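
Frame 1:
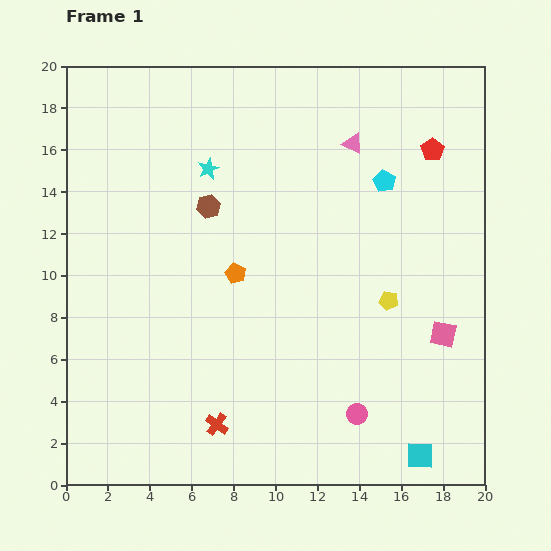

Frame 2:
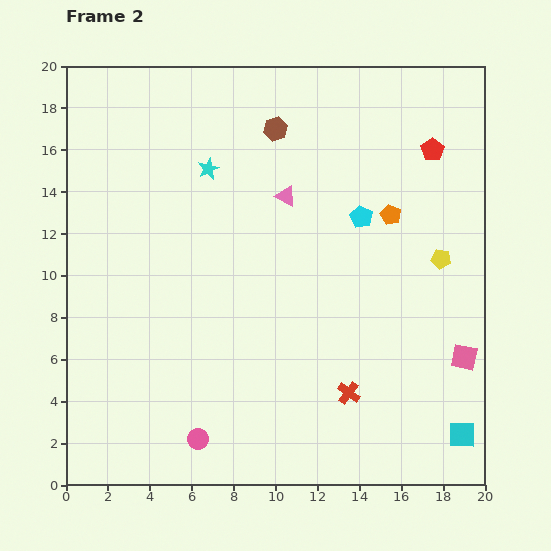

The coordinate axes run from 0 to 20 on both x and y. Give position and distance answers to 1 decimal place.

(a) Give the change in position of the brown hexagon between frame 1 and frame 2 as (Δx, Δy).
(3.2, 3.7)

The brown hexagon was at (6.8, 13.3) in frame 1 and (10.0, 17.0) in frame 2.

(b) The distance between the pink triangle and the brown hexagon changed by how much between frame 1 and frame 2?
-4.3

Distance in frame 1: 7.5. Distance in frame 2: 3.2.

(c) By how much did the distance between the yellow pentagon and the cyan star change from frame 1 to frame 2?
+1.2

Distance in frame 1: 10.7. Distance in frame 2: 11.9.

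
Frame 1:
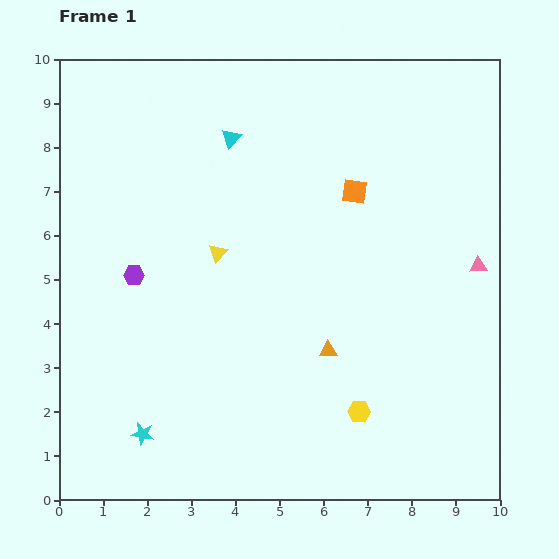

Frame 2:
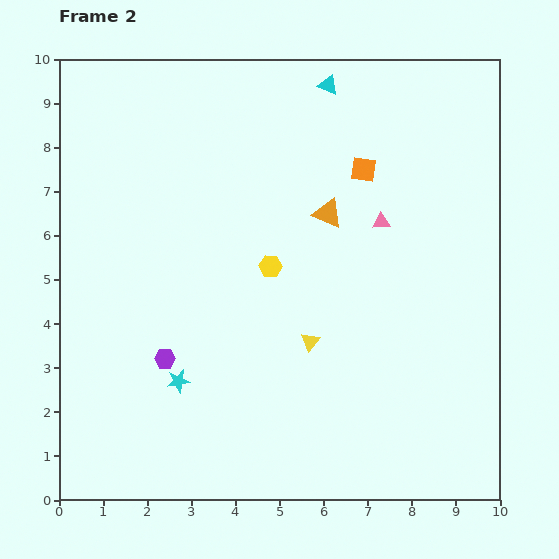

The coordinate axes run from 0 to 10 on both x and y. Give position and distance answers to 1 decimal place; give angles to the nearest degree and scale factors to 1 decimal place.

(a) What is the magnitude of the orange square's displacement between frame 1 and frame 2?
0.5

The orange square moved from (6.7, 7.0) to (6.9, 7.5), a distance of √(0.2² + 0.5²) ≈ 0.5.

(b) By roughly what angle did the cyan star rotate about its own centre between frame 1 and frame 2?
21° counter-clockwise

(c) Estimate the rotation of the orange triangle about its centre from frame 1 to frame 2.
24° clockwise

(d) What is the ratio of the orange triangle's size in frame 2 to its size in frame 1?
1.7×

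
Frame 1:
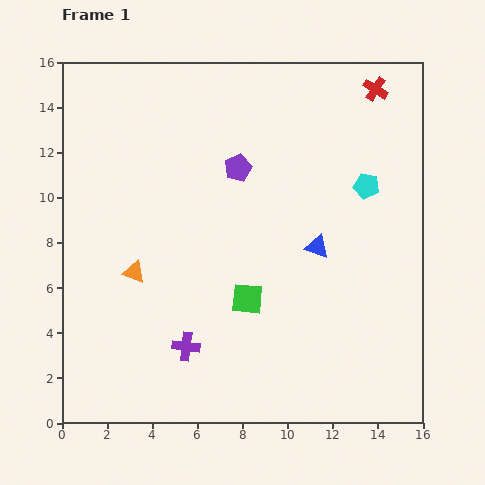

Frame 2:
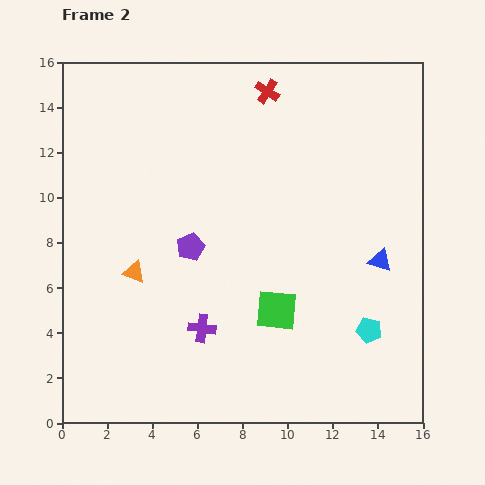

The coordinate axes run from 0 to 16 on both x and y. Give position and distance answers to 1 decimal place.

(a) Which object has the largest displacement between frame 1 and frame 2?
the cyan pentagon

(moved 6.4; next 4.8)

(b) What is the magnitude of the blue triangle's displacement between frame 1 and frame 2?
2.9

The blue triangle moved from (11.3, 7.8) to (14.1, 7.2), a distance of √(2.8² + 0.6²) ≈ 2.9.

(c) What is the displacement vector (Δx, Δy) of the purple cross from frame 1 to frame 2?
(0.7, 0.8)

The purple cross was at (5.5, 3.4) in frame 1 and (6.2, 4.2) in frame 2.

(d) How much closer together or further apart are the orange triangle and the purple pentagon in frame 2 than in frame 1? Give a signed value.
-3.8

Distance in frame 1: 6.5. Distance in frame 2: 2.7.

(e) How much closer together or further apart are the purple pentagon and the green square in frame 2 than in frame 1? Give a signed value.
-1.1

Distance in frame 1: 5.8. Distance in frame 2: 4.7.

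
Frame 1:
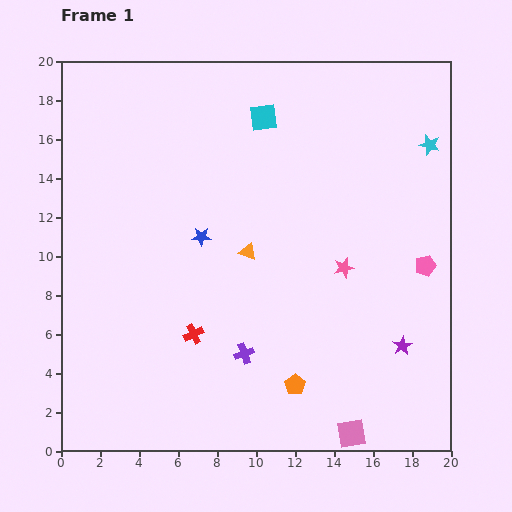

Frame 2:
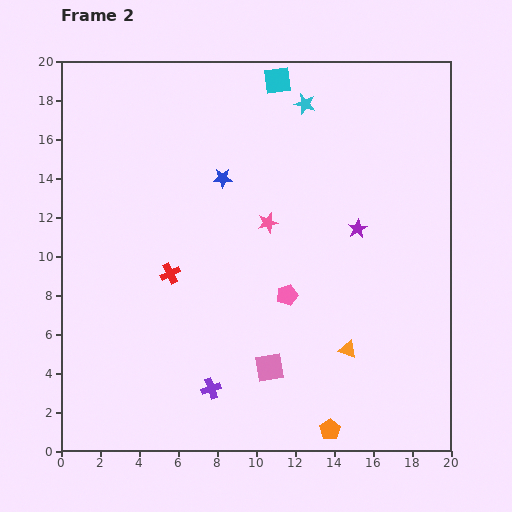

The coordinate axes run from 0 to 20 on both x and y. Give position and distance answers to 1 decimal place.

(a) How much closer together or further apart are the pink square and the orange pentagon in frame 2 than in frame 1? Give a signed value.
+0.7

Distance in frame 1: 3.8. Distance in frame 2: 4.5.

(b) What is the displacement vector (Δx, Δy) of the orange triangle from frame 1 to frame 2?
(5.1, -5.0)

The orange triangle was at (9.6, 10.2) in frame 1 and (14.7, 5.2) in frame 2.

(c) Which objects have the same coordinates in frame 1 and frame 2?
none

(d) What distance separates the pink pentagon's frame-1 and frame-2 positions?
7.3

The pink pentagon moved from (18.7, 9.5) to (11.6, 8.0), a distance of √(7.1² + 1.5²) ≈ 7.3.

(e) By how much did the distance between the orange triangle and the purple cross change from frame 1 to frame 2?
+2.1

Distance in frame 1: 5.2. Distance in frame 2: 7.3.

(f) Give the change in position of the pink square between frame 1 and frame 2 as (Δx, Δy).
(-4.2, 3.4)

The pink square was at (14.9, 0.9) in frame 1 and (10.7, 4.3) in frame 2.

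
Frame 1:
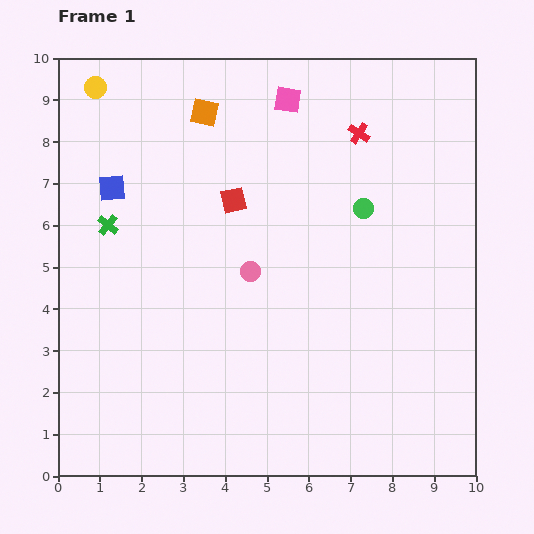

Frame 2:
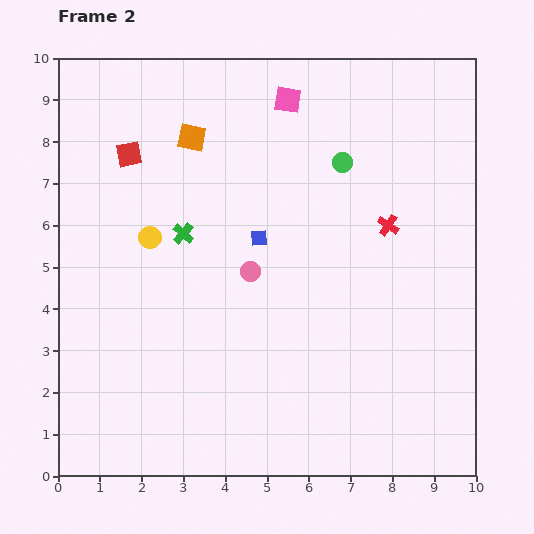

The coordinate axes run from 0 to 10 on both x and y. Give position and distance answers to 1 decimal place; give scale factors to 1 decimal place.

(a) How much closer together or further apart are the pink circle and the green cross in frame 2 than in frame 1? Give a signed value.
-1.8

Distance in frame 1: 3.6. Distance in frame 2: 1.8.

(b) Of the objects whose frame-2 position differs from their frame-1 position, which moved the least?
the orange square

(moved 0.7)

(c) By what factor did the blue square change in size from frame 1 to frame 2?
0.6×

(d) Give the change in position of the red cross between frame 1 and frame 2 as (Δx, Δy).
(0.7, -2.2)

The red cross was at (7.2, 8.2) in frame 1 and (7.9, 6.0) in frame 2.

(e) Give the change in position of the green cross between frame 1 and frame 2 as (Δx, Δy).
(1.8, -0.2)

The green cross was at (1.2, 6.0) in frame 1 and (3.0, 5.8) in frame 2.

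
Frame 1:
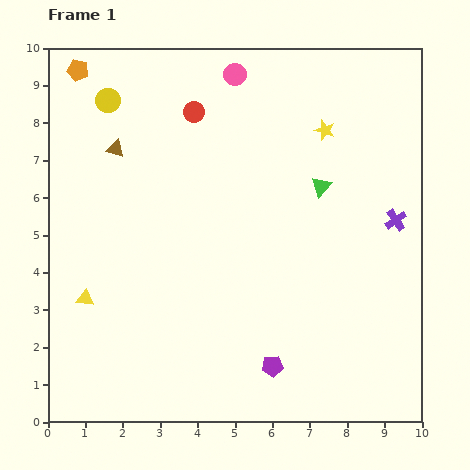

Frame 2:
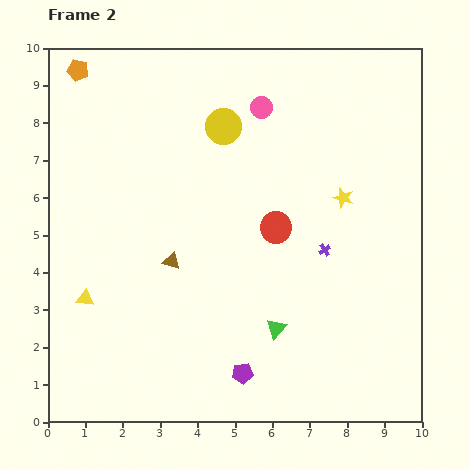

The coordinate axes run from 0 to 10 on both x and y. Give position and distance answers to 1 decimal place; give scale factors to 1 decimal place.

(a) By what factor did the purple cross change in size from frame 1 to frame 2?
0.6×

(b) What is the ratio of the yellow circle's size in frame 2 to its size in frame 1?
1.4×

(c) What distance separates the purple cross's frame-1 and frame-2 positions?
2.1

The purple cross moved from (9.3, 5.4) to (7.4, 4.6), a distance of √(1.9² + 0.8²) ≈ 2.1.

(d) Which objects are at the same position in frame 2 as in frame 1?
the orange pentagon, the yellow triangle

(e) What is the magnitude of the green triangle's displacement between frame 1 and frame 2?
4.0

The green triangle moved from (7.3, 6.3) to (6.1, 2.5), a distance of √(1.2² + 3.8²) ≈ 4.0.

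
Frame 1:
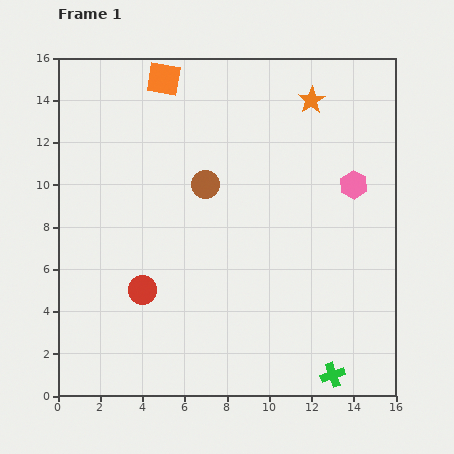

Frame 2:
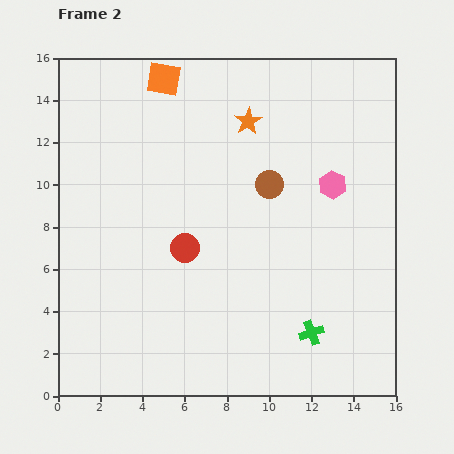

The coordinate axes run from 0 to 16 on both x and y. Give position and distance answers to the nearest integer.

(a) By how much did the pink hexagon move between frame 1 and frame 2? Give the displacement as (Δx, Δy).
(-1, 0)

The pink hexagon was at (14, 10) in frame 1 and (13, 10) in frame 2.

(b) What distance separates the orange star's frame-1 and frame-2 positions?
3

The orange star moved from (12, 14) to (9, 13), a distance of √(3² + 1²) ≈ 3.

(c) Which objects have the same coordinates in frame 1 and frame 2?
the orange square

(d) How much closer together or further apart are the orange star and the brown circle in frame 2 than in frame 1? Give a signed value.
-3

Distance in frame 1: 6. Distance in frame 2: 3.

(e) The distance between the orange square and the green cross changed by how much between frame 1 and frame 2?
-2

Distance in frame 1: 16. Distance in frame 2: 14.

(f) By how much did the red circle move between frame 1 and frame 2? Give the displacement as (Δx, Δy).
(2, 2)

The red circle was at (4, 5) in frame 1 and (6, 7) in frame 2.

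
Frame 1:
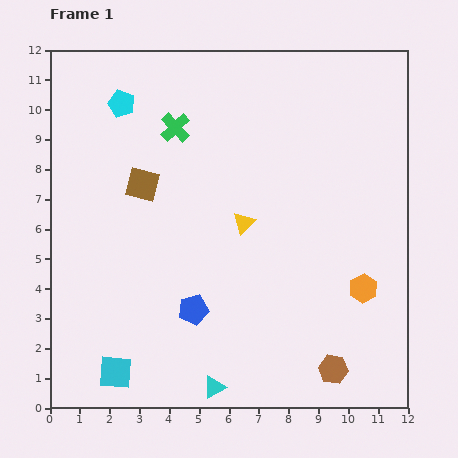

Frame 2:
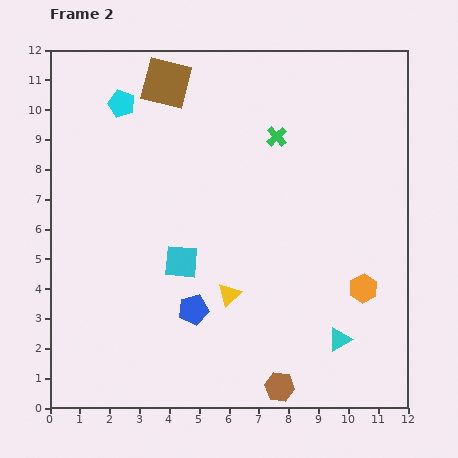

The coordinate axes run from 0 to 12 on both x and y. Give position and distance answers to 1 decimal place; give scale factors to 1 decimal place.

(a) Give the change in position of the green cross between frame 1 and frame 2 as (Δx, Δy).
(3.4, -0.3)

The green cross was at (4.2, 9.4) in frame 1 and (7.6, 9.1) in frame 2.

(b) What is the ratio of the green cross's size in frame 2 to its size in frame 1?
0.7×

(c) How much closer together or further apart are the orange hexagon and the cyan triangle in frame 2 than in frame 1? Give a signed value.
-4.1

Distance in frame 1: 6.0. Distance in frame 2: 1.9.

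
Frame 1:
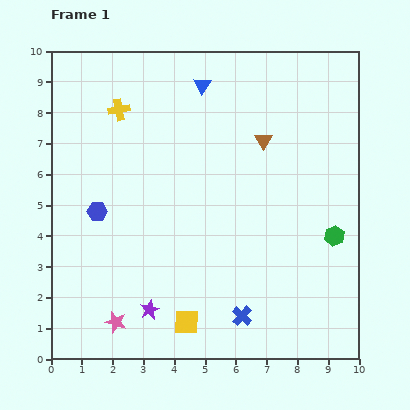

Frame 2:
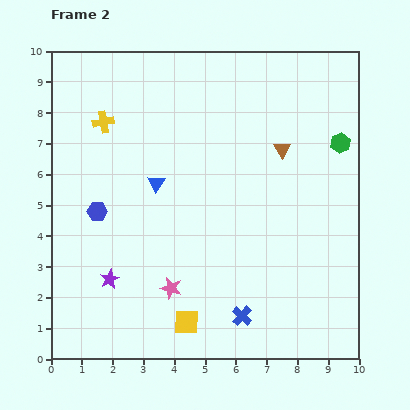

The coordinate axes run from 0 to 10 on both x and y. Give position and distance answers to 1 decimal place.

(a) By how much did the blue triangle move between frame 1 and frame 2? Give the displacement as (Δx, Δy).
(-1.5, -3.2)

The blue triangle was at (4.9, 8.9) in frame 1 and (3.4, 5.7) in frame 2.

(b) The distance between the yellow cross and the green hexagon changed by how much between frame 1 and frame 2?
-0.4

Distance in frame 1: 8.1. Distance in frame 2: 7.7.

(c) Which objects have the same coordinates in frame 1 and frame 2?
the blue cross, the blue hexagon, the yellow square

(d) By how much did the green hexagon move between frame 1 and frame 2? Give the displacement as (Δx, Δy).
(0.2, 3.0)

The green hexagon was at (9.2, 4.0) in frame 1 and (9.4, 7.0) in frame 2.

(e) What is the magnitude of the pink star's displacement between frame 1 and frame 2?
2.1

The pink star moved from (2.1, 1.2) to (3.9, 2.3), a distance of √(1.8² + 1.1²) ≈ 2.1.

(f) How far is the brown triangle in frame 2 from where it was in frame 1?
0.7

The brown triangle moved from (6.9, 7.1) to (7.5, 6.8), a distance of √(0.6² + 0.3²) ≈ 0.7.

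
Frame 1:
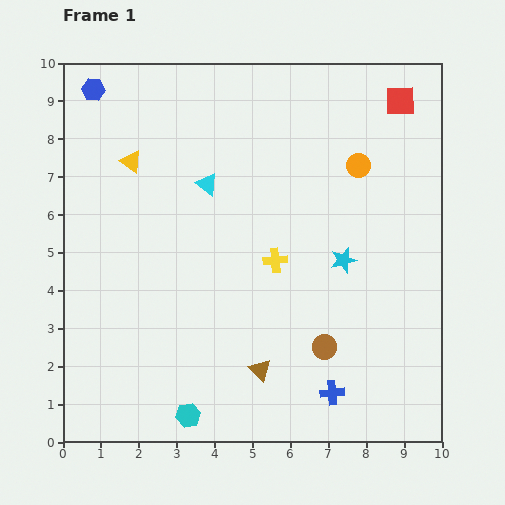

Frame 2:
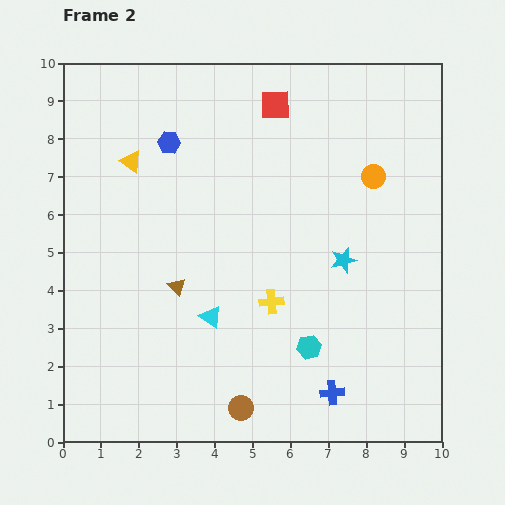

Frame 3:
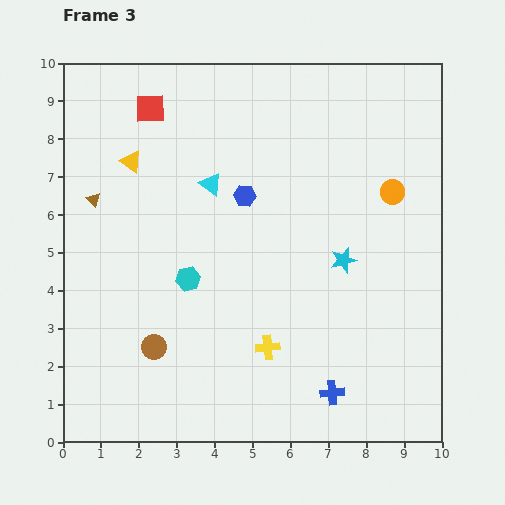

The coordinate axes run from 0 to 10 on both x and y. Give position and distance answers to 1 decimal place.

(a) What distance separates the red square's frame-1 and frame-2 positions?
3.3

The red square moved from (8.9, 9.0) to (5.6, 8.9), a distance of √(3.3² + 0.1²) ≈ 3.3.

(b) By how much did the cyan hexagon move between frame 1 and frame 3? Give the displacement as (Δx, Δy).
(0.0, 3.6)

The cyan hexagon was at (3.3, 0.7) in frame 1 and (3.3, 4.3) in frame 3.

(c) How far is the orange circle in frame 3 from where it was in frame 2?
0.6

The orange circle moved from (8.2, 7.0) to (8.7, 6.6), a distance of √(0.5² + 0.4²) ≈ 0.6.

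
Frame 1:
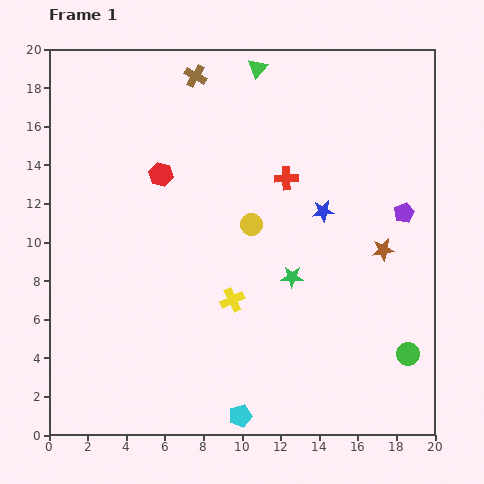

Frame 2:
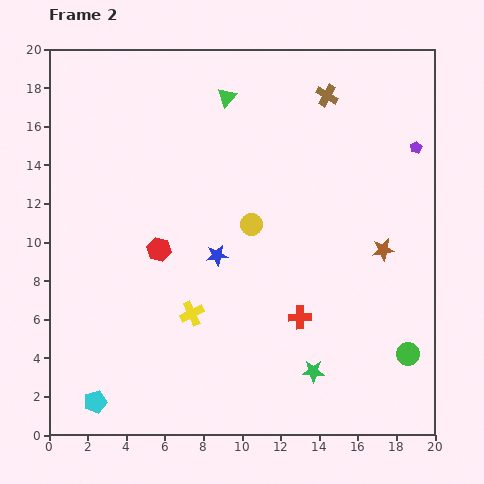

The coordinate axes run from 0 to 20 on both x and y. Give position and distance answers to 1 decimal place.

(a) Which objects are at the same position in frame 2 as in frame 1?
the brown star, the yellow circle, the green circle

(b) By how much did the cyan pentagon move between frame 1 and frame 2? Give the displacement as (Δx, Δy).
(-7.5, 0.7)

The cyan pentagon was at (9.9, 1.0) in frame 1 and (2.4, 1.7) in frame 2.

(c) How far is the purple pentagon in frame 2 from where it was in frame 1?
3.5

The purple pentagon moved from (18.4, 11.5) to (19.0, 14.9), a distance of √(0.6² + 3.4²) ≈ 3.5.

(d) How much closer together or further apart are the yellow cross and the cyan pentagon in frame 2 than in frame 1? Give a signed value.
+0.8

Distance in frame 1: 6.0. Distance in frame 2: 6.8.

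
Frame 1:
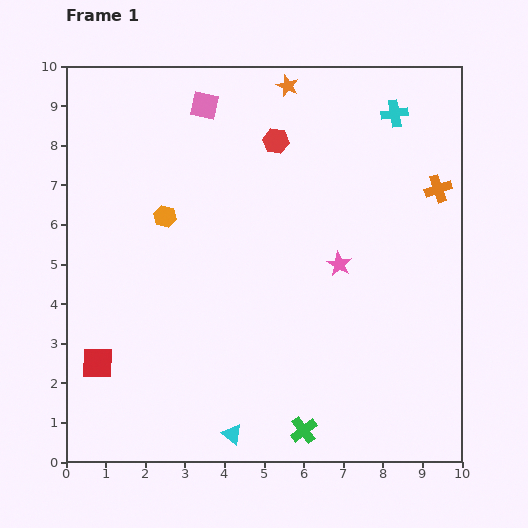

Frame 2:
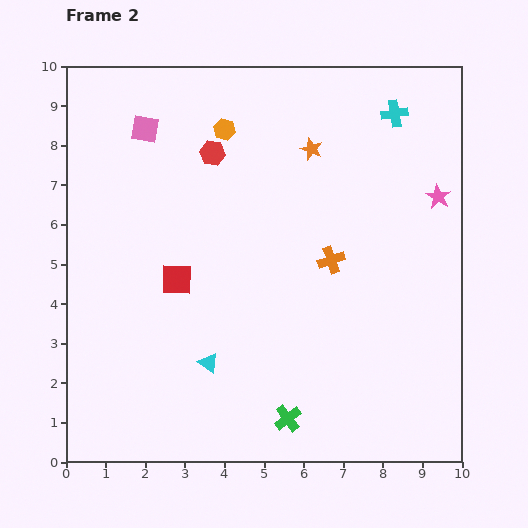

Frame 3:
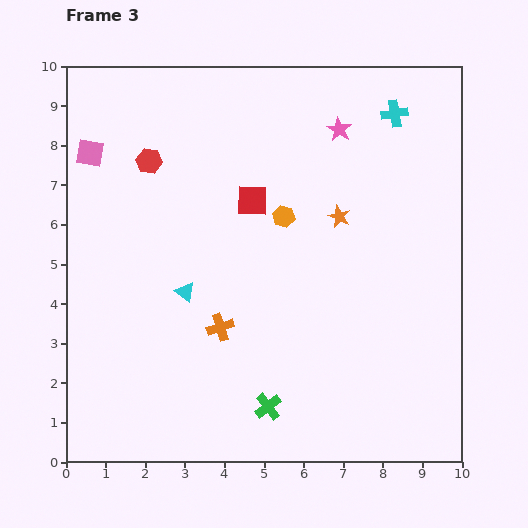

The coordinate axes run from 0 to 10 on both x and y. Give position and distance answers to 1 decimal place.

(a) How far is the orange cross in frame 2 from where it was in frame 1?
3.2

The orange cross moved from (9.4, 6.9) to (6.7, 5.1), a distance of √(2.7² + 1.8²) ≈ 3.2.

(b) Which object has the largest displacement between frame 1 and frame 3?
the orange cross

(moved 6.5; next 5.7)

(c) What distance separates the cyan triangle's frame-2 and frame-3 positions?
1.9

The cyan triangle moved from (3.6, 2.5) to (3.0, 4.3), a distance of √(0.6² + 1.8²) ≈ 1.9.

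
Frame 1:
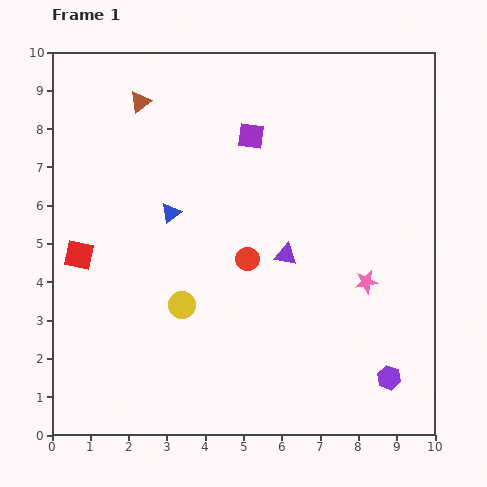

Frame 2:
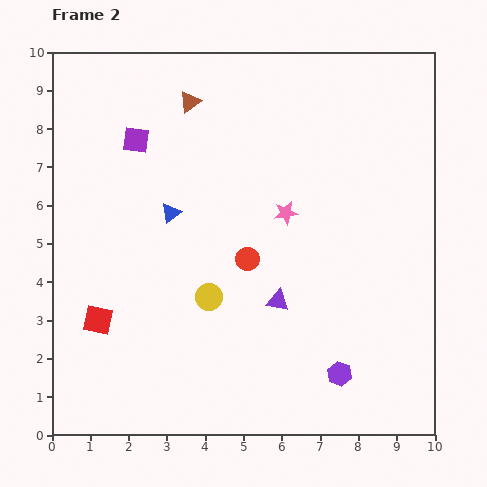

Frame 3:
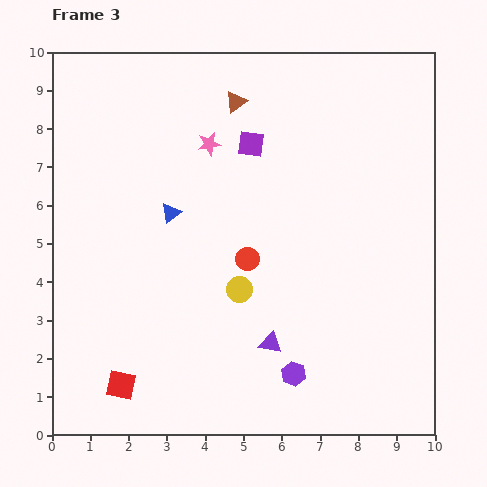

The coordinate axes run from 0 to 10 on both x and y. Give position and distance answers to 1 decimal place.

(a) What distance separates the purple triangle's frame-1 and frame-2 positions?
1.2

The purple triangle moved from (6.1, 4.7) to (5.9, 3.5), a distance of √(0.2² + 1.2²) ≈ 1.2.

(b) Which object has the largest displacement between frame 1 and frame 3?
the pink star

(moved 5.5; next 3.6)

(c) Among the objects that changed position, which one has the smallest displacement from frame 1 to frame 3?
the purple square

(moved 0.2)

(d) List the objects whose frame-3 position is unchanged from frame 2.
the red circle, the blue triangle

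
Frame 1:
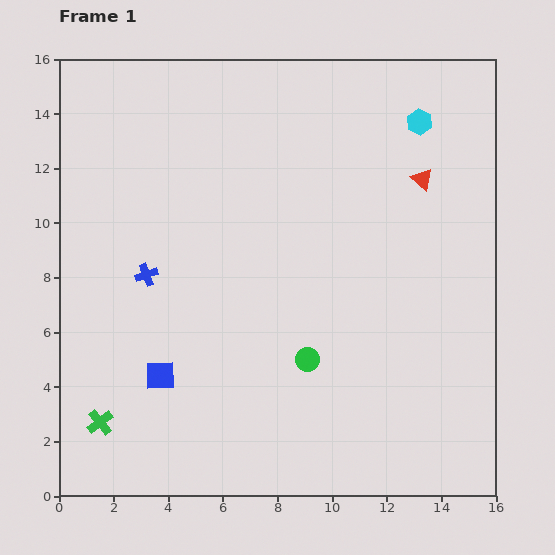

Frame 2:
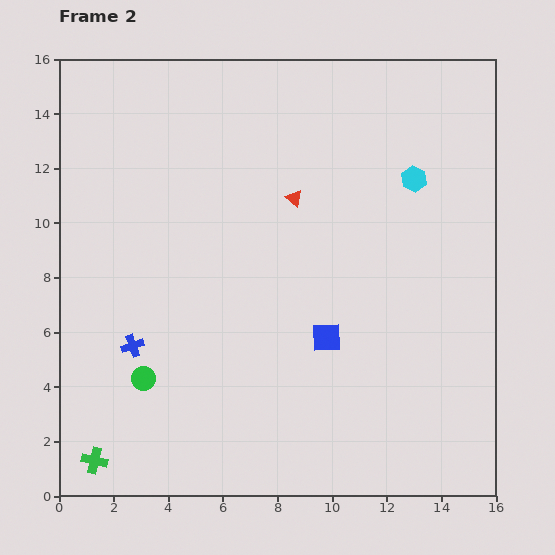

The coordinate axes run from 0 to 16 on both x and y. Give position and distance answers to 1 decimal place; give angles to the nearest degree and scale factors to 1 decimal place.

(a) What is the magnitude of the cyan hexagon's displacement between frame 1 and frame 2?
2.1

The cyan hexagon moved from (13.2, 13.7) to (13.0, 11.6), a distance of √(0.2² + 2.1²) ≈ 2.1.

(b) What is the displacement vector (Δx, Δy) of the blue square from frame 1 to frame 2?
(6.1, 1.4)

The blue square was at (3.7, 4.4) in frame 1 and (9.8, 5.8) in frame 2.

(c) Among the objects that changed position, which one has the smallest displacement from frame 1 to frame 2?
the green cross

(moved 1.4)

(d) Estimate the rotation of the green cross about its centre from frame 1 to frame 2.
38° counter-clockwise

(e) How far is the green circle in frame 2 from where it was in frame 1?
6.0

The green circle moved from (9.1, 5.0) to (3.1, 4.3), a distance of √(6.0² + 0.7²) ≈ 6.0.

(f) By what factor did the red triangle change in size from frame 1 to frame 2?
0.7×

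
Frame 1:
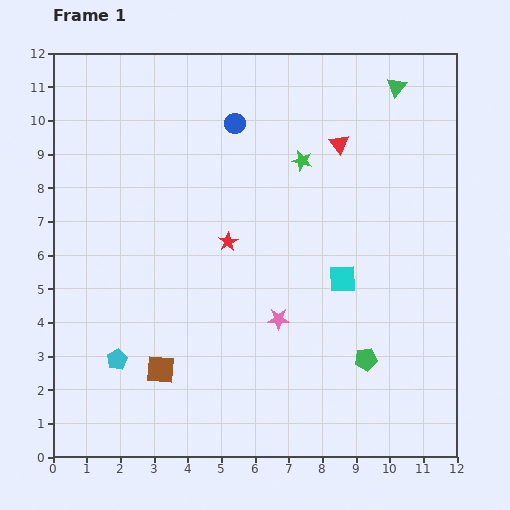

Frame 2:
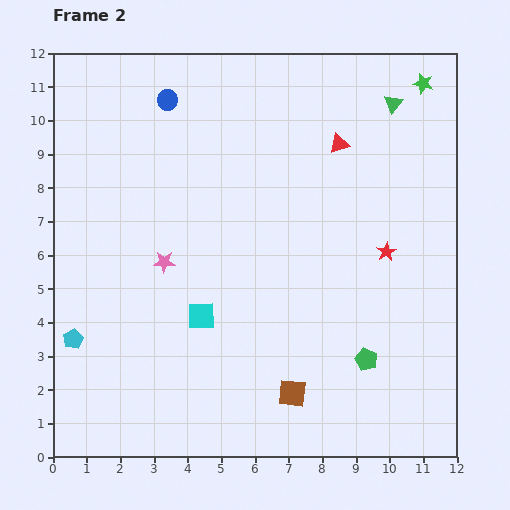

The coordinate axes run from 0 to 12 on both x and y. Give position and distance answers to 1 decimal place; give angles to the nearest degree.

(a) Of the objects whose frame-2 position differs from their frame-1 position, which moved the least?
the green triangle

(moved 0.5)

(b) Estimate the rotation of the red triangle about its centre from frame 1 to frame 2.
52° clockwise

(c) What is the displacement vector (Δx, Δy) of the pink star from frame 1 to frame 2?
(-3.4, 1.7)

The pink star was at (6.7, 4.1) in frame 1 and (3.3, 5.8) in frame 2.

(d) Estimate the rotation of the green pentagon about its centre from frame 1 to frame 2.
31° clockwise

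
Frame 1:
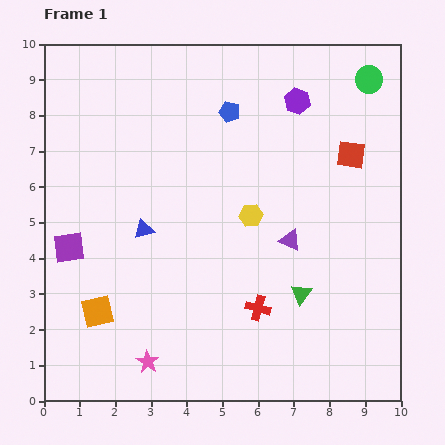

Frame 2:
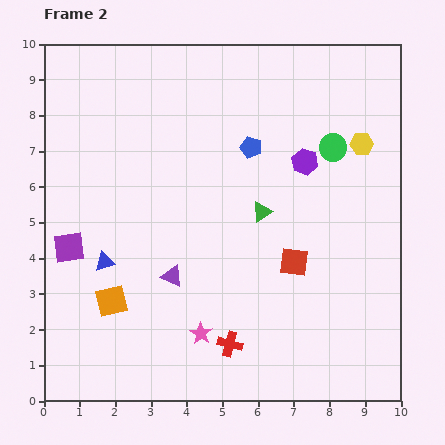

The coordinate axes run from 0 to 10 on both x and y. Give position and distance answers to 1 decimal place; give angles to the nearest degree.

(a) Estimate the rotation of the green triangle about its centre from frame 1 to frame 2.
21° clockwise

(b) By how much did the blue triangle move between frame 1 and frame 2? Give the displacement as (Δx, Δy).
(-1.1, -0.9)

The blue triangle was at (2.8, 4.8) in frame 1 and (1.7, 3.9) in frame 2.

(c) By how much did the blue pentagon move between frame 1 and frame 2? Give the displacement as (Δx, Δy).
(0.6, -1.0)

The blue pentagon was at (5.2, 8.1) in frame 1 and (5.8, 7.1) in frame 2.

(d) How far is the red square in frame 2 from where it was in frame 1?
3.4

The red square moved from (8.6, 6.9) to (7.0, 3.9), a distance of √(1.6² + 3.0²) ≈ 3.4.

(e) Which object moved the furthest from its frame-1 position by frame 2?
the yellow hexagon

(moved 3.7; next 3.4)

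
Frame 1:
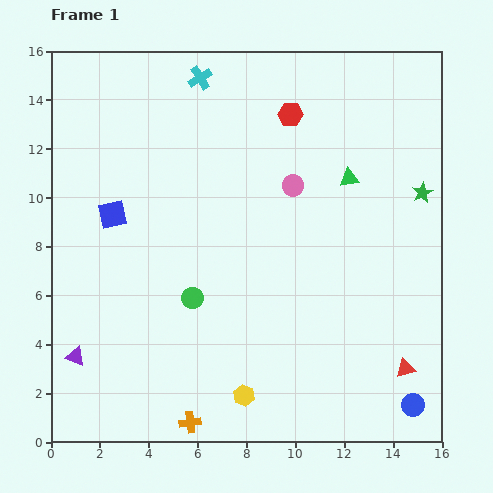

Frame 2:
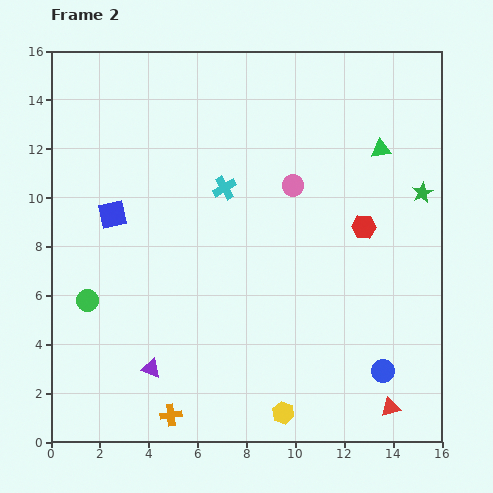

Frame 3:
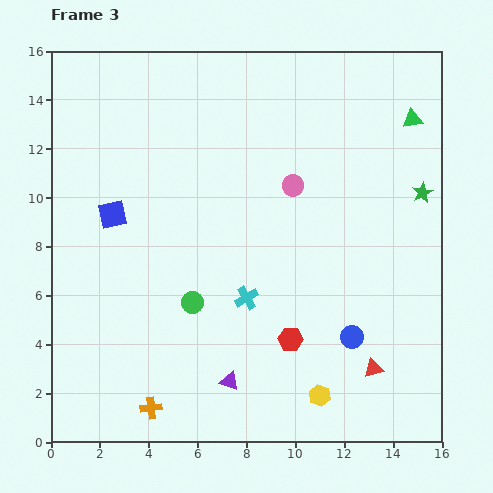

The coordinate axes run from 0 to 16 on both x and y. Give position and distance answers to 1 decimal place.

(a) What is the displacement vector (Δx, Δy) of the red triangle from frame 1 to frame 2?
(-0.6, -1.6)

The red triangle was at (14.5, 3.0) in frame 1 and (13.9, 1.4) in frame 2.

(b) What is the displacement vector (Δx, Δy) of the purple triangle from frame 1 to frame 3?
(6.3, -1.0)

The purple triangle was at (1.0, 3.5) in frame 1 and (7.3, 2.5) in frame 3.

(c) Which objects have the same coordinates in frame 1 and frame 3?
the blue square, the green star, the pink circle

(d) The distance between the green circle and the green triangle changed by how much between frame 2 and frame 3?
-1.8

Distance in frame 2: 13.5. Distance in frame 3: 11.7.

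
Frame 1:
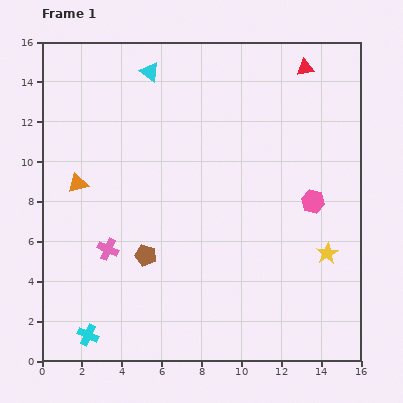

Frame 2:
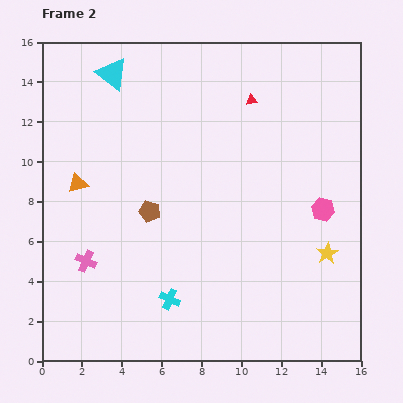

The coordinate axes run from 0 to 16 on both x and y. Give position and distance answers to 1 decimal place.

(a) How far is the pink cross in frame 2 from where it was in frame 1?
1.3

The pink cross moved from (3.3, 5.6) to (2.2, 5.0), a distance of √(1.1² + 0.6²) ≈ 1.3.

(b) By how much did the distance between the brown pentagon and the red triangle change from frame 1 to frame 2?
-4.7

Distance in frame 1: 12.3. Distance in frame 2: 7.6.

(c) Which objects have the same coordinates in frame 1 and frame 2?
the yellow star, the orange triangle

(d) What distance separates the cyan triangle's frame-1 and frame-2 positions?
1.9

The cyan triangle moved from (5.4, 14.5) to (3.5, 14.4), a distance of √(1.9² + 0.1²) ≈ 1.9.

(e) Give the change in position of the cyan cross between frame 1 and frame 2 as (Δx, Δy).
(4.1, 1.8)

The cyan cross was at (2.3, 1.3) in frame 1 and (6.4, 3.1) in frame 2.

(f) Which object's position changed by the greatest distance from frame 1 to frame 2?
the cyan cross

(moved 4.5; next 3.1)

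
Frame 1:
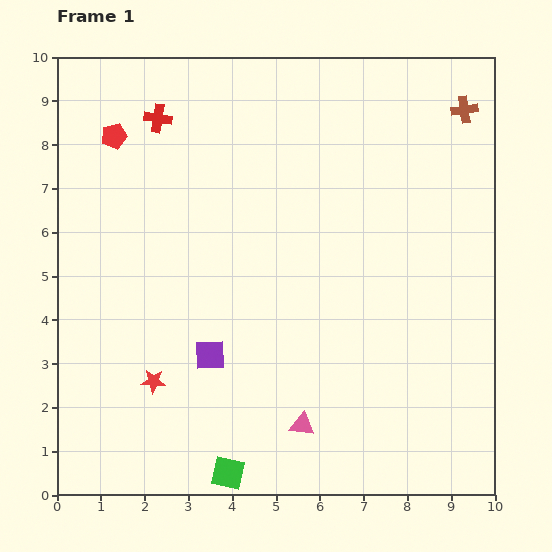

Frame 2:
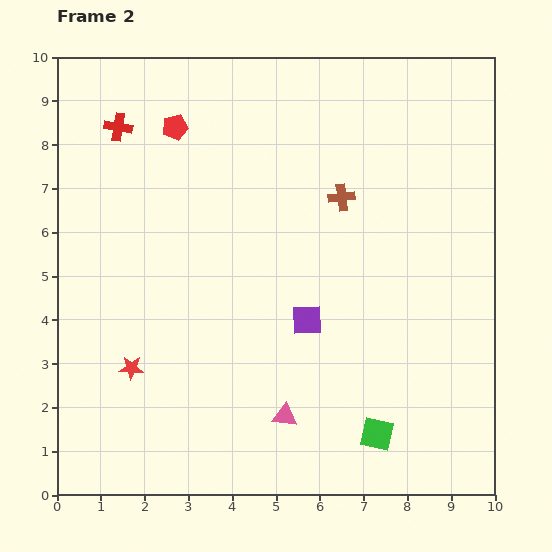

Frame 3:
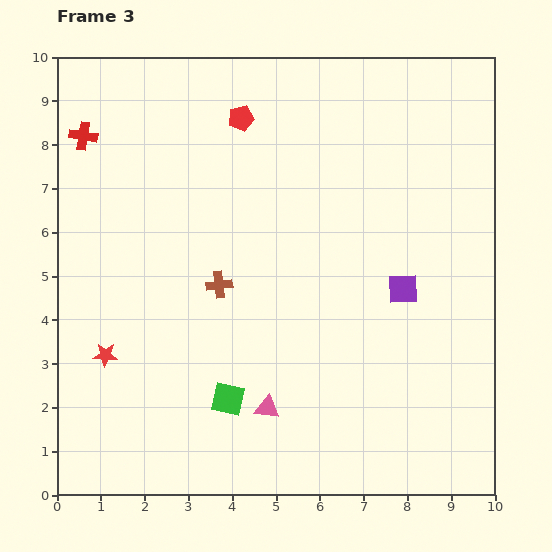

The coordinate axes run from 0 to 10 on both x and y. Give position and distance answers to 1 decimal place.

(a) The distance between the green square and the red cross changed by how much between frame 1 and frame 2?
+0.9

Distance in frame 1: 8.3. Distance in frame 2: 9.2.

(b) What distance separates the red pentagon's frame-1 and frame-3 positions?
2.9

The red pentagon moved from (1.3, 8.2) to (4.2, 8.6), a distance of √(2.9² + 0.4²) ≈ 2.9.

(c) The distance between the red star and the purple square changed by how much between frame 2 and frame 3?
+2.9

Distance in frame 2: 4.1. Distance in frame 3: 7.0.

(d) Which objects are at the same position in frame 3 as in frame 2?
none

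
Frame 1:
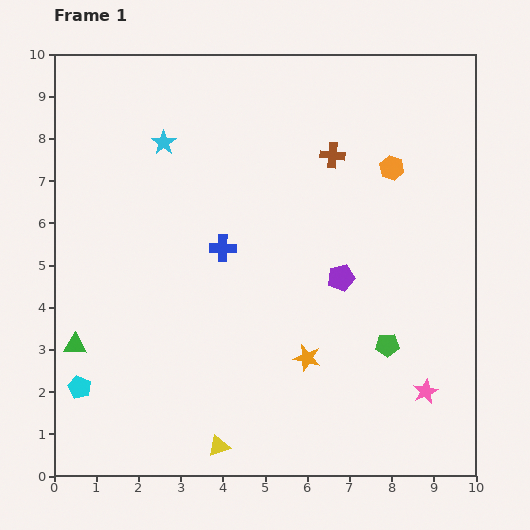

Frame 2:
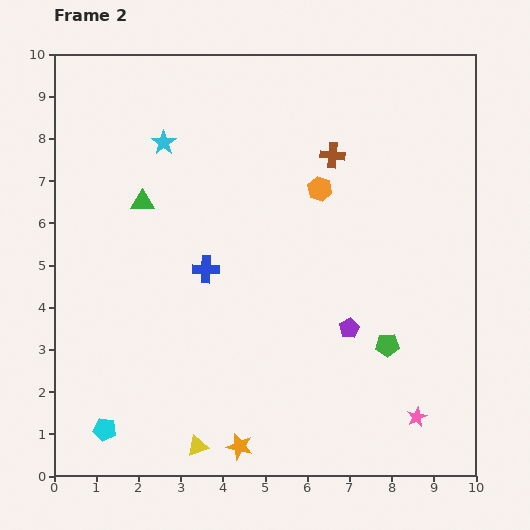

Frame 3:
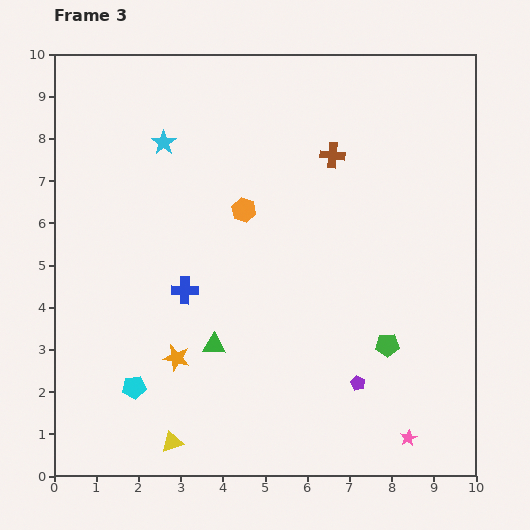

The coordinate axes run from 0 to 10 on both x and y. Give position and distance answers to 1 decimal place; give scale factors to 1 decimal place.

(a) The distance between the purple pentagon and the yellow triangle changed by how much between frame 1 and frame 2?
-0.3

Distance in frame 1: 4.9. Distance in frame 2: 4.6.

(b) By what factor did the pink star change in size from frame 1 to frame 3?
0.7×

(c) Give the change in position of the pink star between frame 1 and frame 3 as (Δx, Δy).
(-0.4, -1.1)

The pink star was at (8.8, 2.0) in frame 1 and (8.4, 0.9) in frame 3.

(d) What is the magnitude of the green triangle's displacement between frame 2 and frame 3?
3.8

The green triangle moved from (2.1, 6.5) to (3.8, 3.1), a distance of √(1.7² + 3.4²) ≈ 3.8.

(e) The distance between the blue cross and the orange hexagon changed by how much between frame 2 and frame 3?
-0.9

Distance in frame 2: 3.3. Distance in frame 3: 2.4.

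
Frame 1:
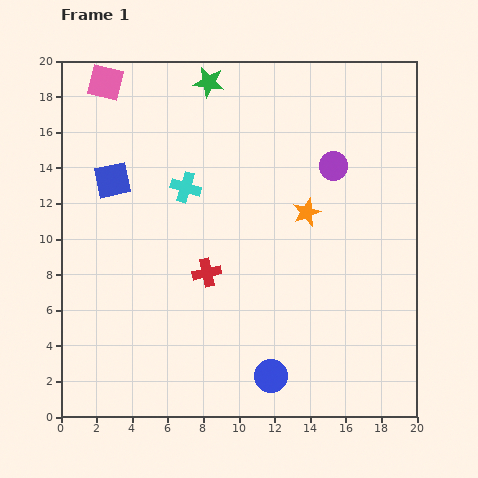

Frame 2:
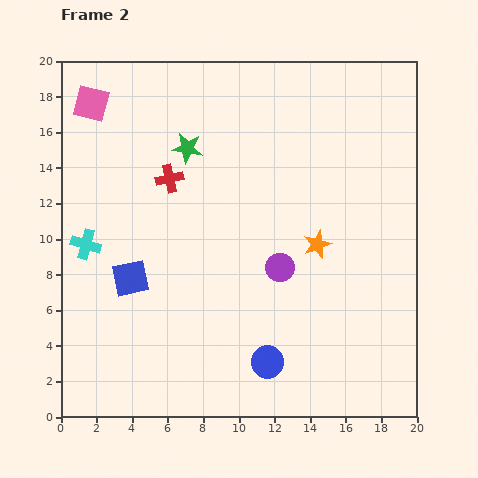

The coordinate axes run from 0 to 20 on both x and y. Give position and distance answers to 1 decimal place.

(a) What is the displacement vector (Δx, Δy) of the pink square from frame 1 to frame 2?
(-0.8, -1.2)

The pink square was at (2.5, 18.8) in frame 1 and (1.7, 17.6) in frame 2.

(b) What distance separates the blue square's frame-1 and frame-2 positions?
5.6

The blue square moved from (2.9, 13.3) to (3.9, 7.8), a distance of √(1.0² + 5.5²) ≈ 5.6.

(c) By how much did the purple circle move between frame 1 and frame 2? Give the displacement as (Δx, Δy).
(-3.0, -5.7)

The purple circle was at (15.3, 14.1) in frame 1 and (12.3, 8.4) in frame 2.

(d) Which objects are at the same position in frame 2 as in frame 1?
none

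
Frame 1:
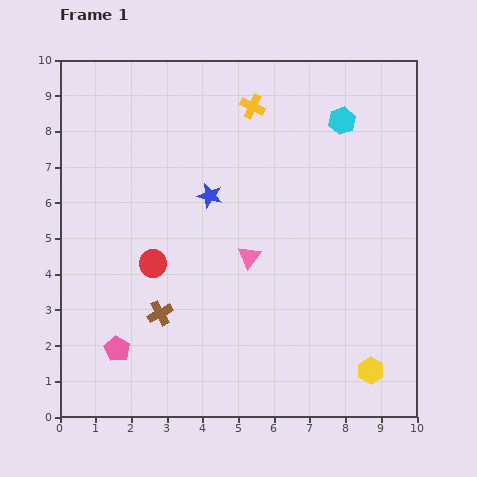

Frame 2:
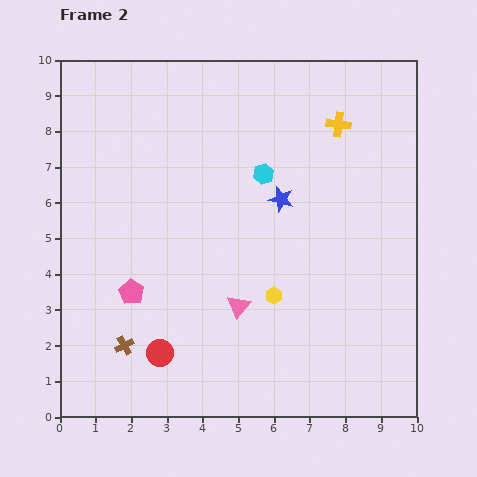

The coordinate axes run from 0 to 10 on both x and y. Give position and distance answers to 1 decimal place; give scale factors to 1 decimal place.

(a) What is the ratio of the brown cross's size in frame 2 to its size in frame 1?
0.8×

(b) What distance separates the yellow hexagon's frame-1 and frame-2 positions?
3.4

The yellow hexagon moved from (8.7, 1.3) to (6.0, 3.4), a distance of √(2.7² + 2.1²) ≈ 3.4.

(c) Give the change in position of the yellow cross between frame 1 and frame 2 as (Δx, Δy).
(2.4, -0.5)

The yellow cross was at (5.4, 8.7) in frame 1 and (7.8, 8.2) in frame 2.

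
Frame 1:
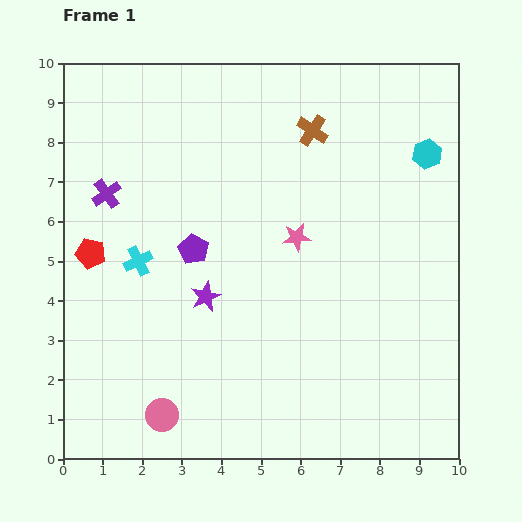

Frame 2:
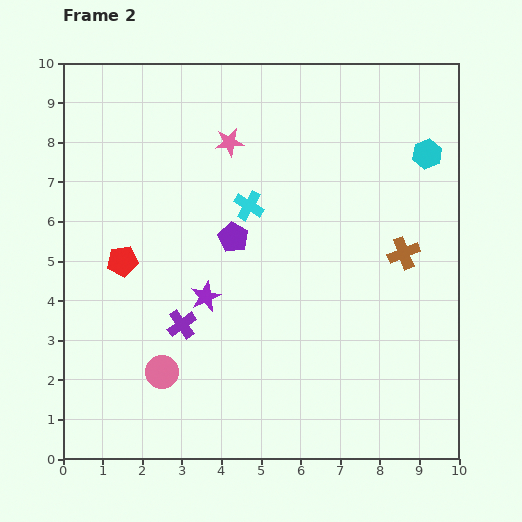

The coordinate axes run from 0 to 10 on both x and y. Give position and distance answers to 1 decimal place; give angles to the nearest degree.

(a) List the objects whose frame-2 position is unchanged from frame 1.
the purple star, the cyan hexagon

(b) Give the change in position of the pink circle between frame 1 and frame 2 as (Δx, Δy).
(0.0, 1.1)

The pink circle was at (2.5, 1.1) in frame 1 and (2.5, 2.2) in frame 2.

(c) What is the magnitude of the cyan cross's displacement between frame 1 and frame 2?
3.1

The cyan cross moved from (1.9, 5.0) to (4.7, 6.4), a distance of √(2.8² + 1.4²) ≈ 3.1.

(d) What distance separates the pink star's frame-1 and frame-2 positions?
2.9

The pink star moved from (5.9, 5.6) to (4.2, 8.0), a distance of √(1.7² + 2.4²) ≈ 2.9.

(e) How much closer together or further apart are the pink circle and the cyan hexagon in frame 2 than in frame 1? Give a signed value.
-0.7

Distance in frame 1: 9.4. Distance in frame 2: 8.7.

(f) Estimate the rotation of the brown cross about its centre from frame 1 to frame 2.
34° clockwise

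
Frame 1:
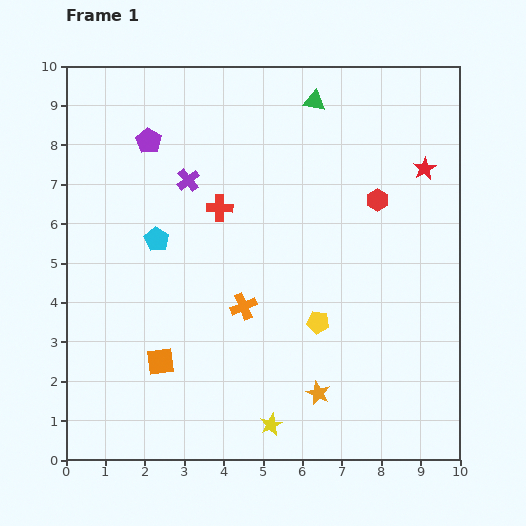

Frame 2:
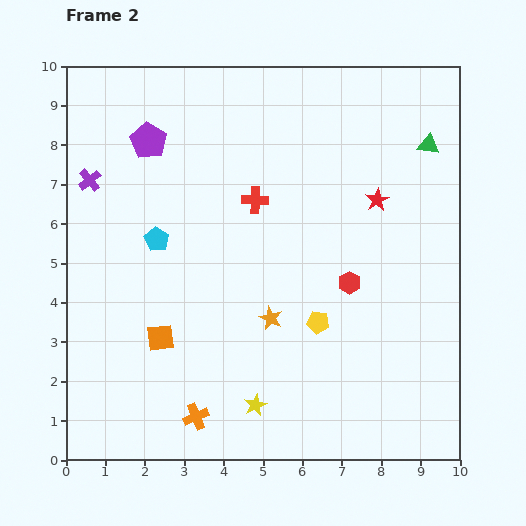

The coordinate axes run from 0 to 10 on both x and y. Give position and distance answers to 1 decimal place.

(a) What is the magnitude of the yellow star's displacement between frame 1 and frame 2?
0.6

The yellow star moved from (5.2, 0.9) to (4.8, 1.4), a distance of √(0.4² + 0.5²) ≈ 0.6.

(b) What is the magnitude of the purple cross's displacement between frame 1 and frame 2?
2.5

The purple cross moved from (3.1, 7.1) to (0.6, 7.1), a distance of √(2.5² + 0.0²) ≈ 2.5.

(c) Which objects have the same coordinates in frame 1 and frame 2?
the cyan pentagon, the yellow pentagon, the purple pentagon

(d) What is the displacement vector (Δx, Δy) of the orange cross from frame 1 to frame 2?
(-1.2, -2.8)

The orange cross was at (4.5, 3.9) in frame 1 and (3.3, 1.1) in frame 2.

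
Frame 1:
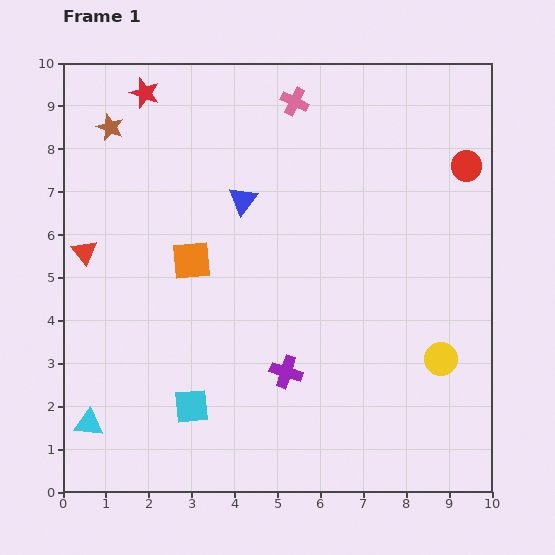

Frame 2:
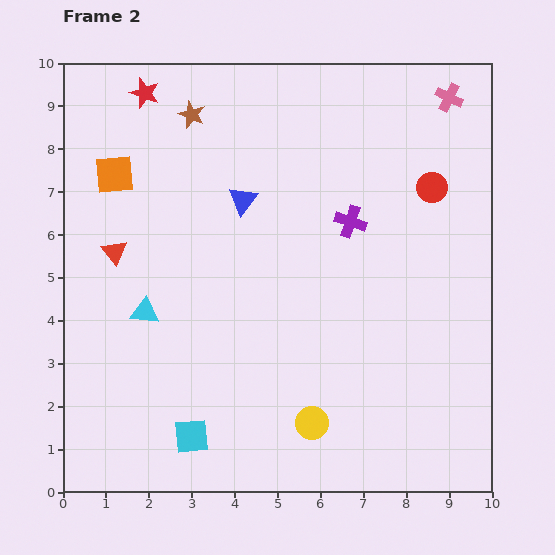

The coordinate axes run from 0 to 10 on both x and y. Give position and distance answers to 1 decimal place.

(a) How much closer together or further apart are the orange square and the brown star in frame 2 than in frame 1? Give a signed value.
-1.3

Distance in frame 1: 3.6. Distance in frame 2: 2.3.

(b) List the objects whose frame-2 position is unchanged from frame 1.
the red star, the blue triangle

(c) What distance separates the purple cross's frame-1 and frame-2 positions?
3.8

The purple cross moved from (5.2, 2.8) to (6.7, 6.3), a distance of √(1.5² + 3.5²) ≈ 3.8.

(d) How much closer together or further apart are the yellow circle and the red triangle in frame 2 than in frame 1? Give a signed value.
-2.6

Distance in frame 1: 8.7. Distance in frame 2: 6.1.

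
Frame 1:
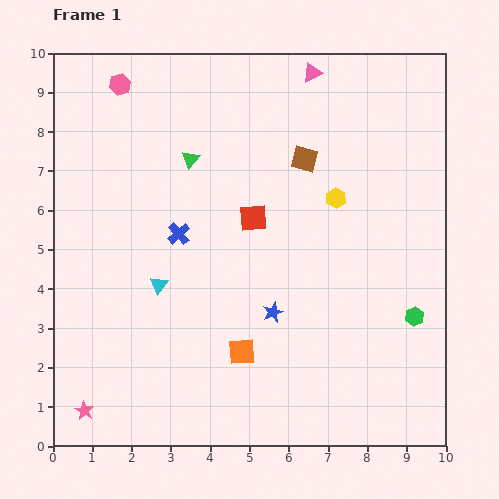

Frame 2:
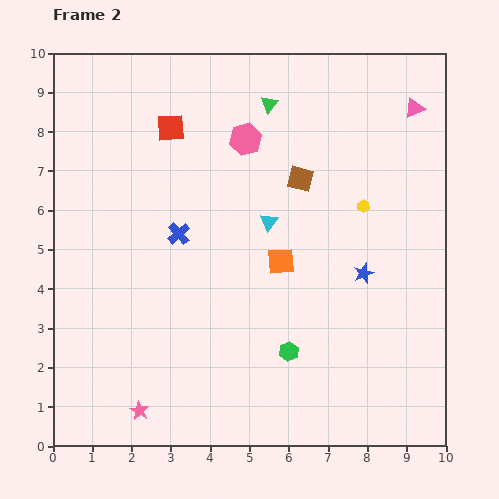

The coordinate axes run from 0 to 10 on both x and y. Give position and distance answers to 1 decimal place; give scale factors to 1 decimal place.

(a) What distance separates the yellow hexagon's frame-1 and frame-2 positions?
0.7

The yellow hexagon moved from (7.2, 6.3) to (7.9, 6.1), a distance of √(0.7² + 0.2²) ≈ 0.7.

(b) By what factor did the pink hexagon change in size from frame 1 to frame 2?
1.5×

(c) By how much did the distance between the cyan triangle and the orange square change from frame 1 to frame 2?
-1.7

Distance in frame 1: 2.7. Distance in frame 2: 1.0.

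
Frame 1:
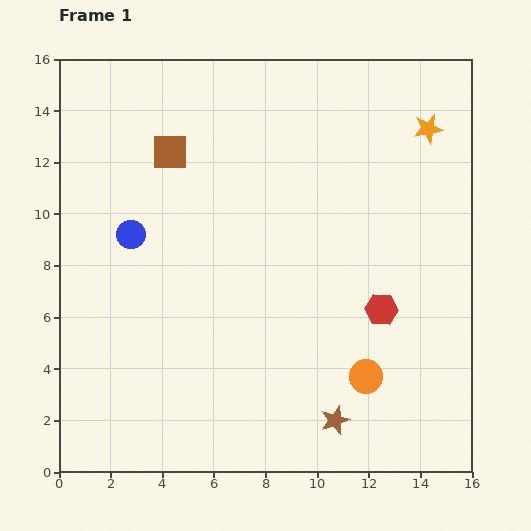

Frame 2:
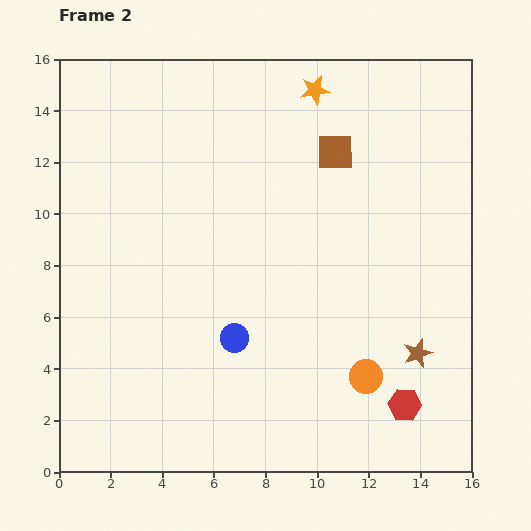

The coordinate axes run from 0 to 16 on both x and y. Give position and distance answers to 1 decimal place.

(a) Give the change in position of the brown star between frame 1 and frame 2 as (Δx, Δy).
(3.2, 2.6)

The brown star was at (10.7, 2.0) in frame 1 and (13.9, 4.6) in frame 2.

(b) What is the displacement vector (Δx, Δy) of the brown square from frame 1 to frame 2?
(6.4, 0.0)

The brown square was at (4.3, 12.4) in frame 1 and (10.7, 12.4) in frame 2.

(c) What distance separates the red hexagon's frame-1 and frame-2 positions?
3.8

The red hexagon moved from (12.5, 6.3) to (13.4, 2.6), a distance of √(0.9² + 3.7²) ≈ 3.8.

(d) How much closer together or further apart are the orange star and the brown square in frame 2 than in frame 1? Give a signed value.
-7.5

Distance in frame 1: 10.0. Distance in frame 2: 2.5.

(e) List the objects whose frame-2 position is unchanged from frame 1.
the orange circle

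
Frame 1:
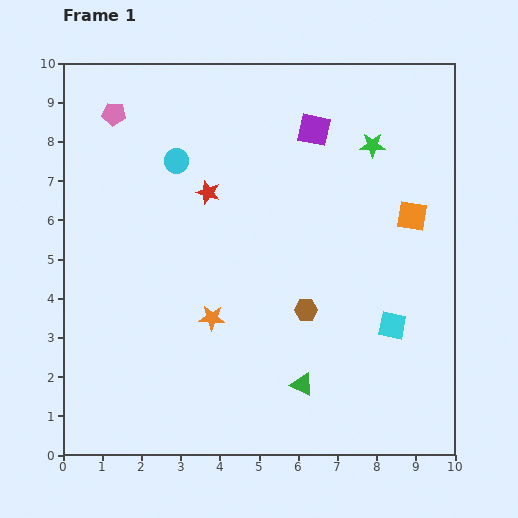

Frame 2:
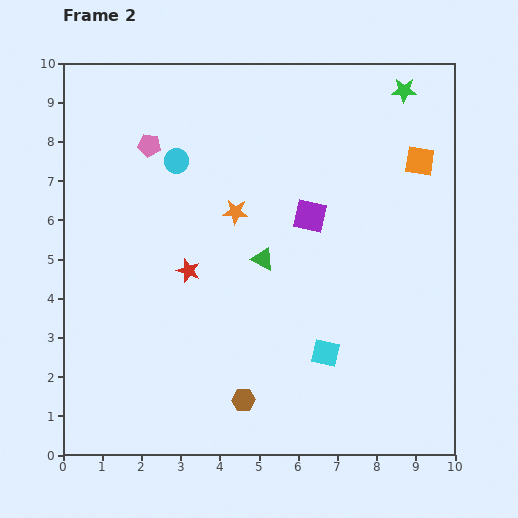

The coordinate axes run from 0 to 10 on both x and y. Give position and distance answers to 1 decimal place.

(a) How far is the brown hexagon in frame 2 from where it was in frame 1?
2.8

The brown hexagon moved from (6.2, 3.7) to (4.6, 1.4), a distance of √(1.6² + 2.3²) ≈ 2.8.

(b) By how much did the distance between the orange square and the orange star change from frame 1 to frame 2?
-0.8

Distance in frame 1: 5.7. Distance in frame 2: 4.9.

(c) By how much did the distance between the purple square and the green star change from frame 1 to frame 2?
+2.4

Distance in frame 1: 1.6. Distance in frame 2: 4.0.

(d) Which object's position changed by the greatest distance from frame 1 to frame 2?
the green triangle

(moved 3.4; next 2.8)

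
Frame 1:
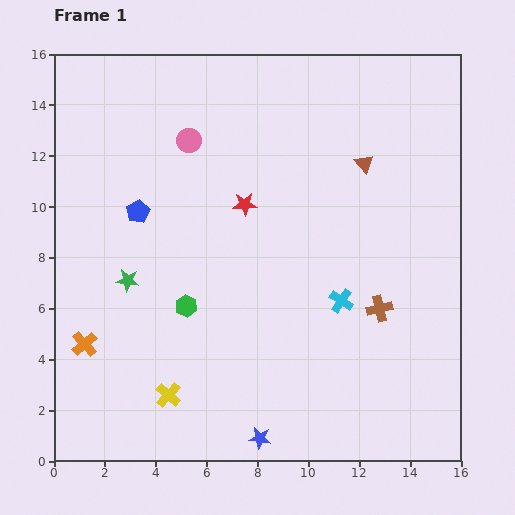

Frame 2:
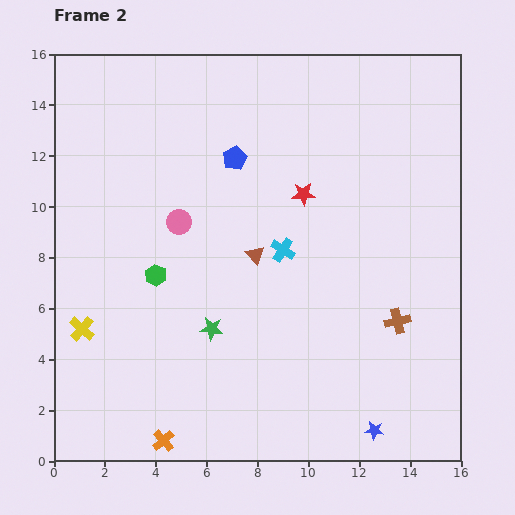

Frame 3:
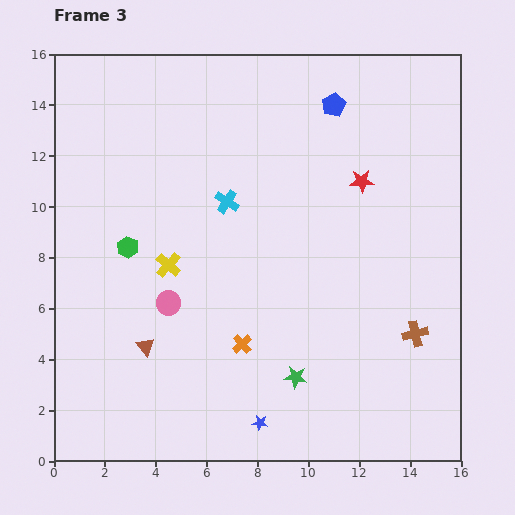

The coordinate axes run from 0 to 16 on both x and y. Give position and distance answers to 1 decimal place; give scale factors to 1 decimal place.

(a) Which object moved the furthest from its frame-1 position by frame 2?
the brown triangle

(moved 5.6; next 4.9)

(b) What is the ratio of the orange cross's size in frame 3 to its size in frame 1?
0.8×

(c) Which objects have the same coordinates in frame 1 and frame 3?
none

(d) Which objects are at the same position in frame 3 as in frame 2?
none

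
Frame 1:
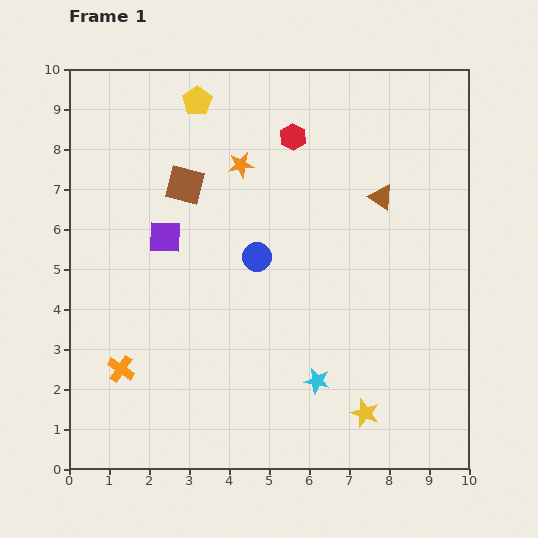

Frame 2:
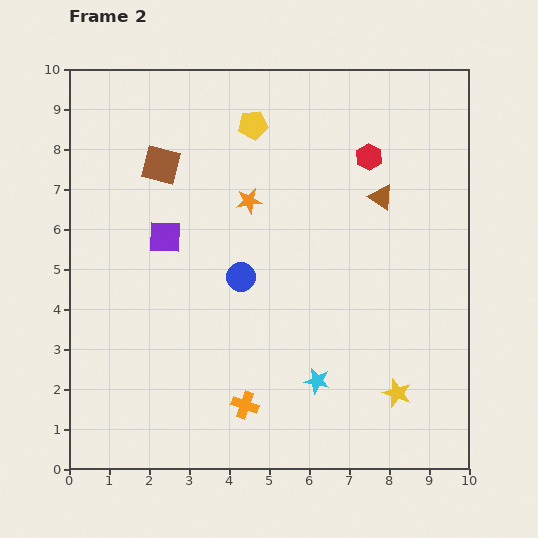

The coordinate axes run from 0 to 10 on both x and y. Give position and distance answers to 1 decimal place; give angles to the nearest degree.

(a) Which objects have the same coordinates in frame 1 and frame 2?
the brown triangle, the cyan star, the purple square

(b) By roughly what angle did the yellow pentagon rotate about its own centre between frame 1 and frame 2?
25° clockwise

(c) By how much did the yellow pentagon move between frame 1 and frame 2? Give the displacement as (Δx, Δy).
(1.4, -0.6)

The yellow pentagon was at (3.2, 9.2) in frame 1 and (4.6, 8.6) in frame 2.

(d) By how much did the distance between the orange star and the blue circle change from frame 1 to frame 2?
-0.4

Distance in frame 1: 2.3. Distance in frame 2: 1.9.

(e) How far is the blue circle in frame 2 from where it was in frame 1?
0.6

The blue circle moved from (4.7, 5.3) to (4.3, 4.8), a distance of √(0.4² + 0.5²) ≈ 0.6.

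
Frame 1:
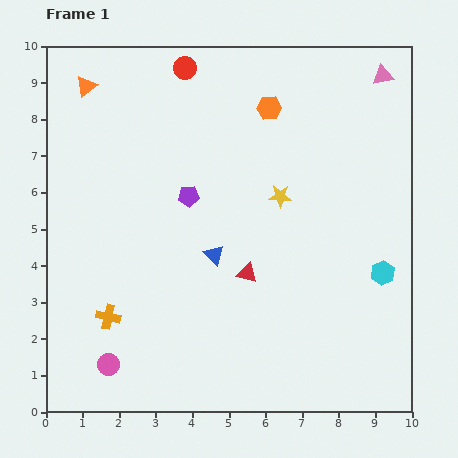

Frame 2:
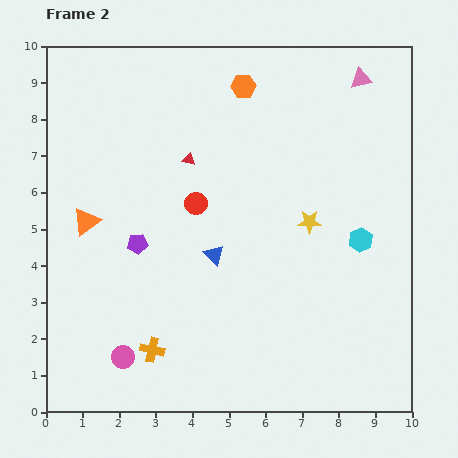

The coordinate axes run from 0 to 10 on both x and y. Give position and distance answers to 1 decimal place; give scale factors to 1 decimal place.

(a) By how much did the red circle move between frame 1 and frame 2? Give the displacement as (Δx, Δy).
(0.3, -3.7)

The red circle was at (3.8, 9.4) in frame 1 and (4.1, 5.7) in frame 2.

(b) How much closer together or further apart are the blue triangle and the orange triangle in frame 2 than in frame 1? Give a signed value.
-2.2

Distance in frame 1: 5.8. Distance in frame 2: 3.6.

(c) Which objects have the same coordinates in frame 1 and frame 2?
the blue triangle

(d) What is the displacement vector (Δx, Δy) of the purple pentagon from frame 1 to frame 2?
(-1.4, -1.3)

The purple pentagon was at (3.9, 5.9) in frame 1 and (2.5, 4.6) in frame 2.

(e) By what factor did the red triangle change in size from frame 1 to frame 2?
0.6×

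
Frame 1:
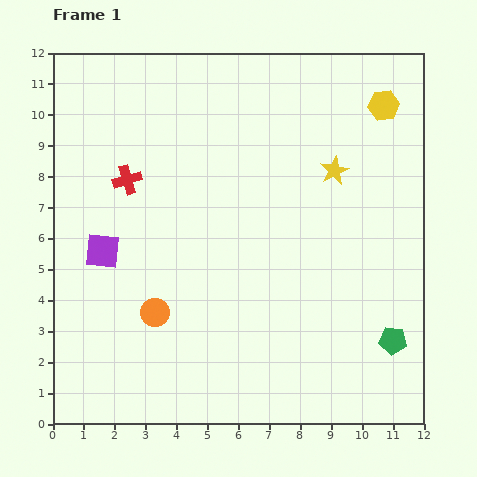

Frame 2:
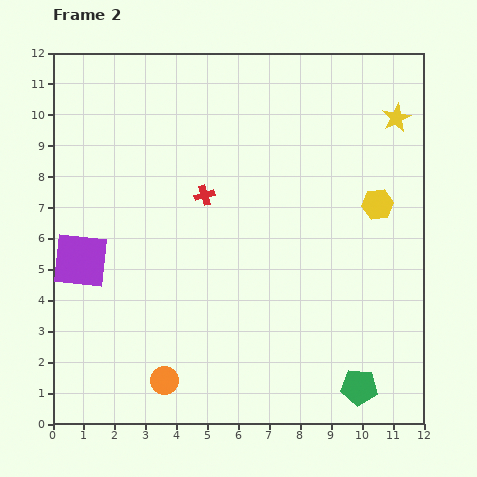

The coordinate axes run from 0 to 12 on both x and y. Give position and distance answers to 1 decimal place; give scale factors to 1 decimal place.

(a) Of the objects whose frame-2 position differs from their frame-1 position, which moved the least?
the purple square

(moved 0.8)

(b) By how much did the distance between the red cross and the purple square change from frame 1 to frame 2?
+2.1

Distance in frame 1: 2.4. Distance in frame 2: 4.5.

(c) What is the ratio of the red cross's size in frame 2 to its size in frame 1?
0.7×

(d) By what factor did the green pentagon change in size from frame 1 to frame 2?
1.3×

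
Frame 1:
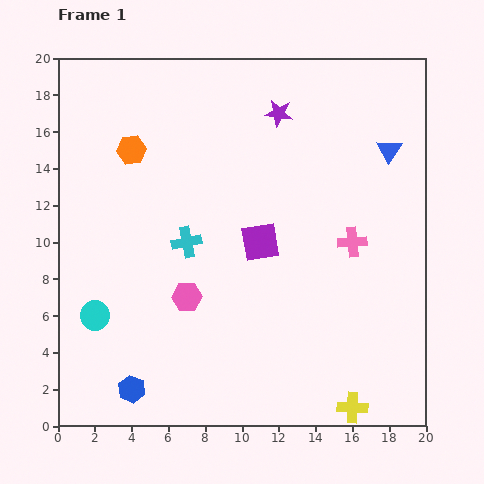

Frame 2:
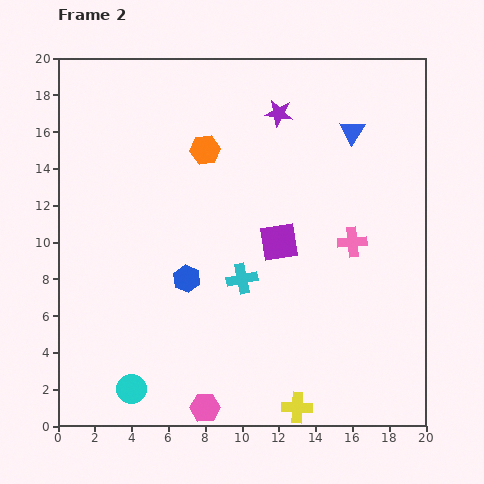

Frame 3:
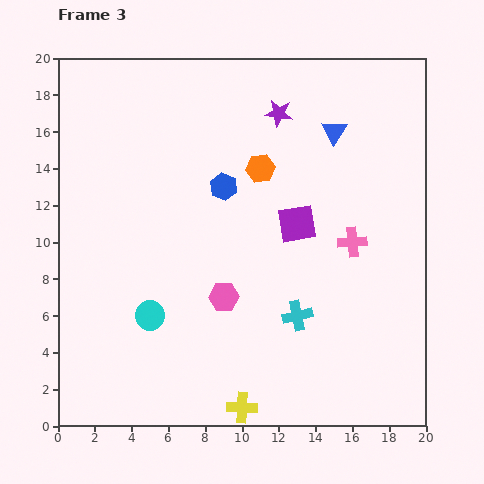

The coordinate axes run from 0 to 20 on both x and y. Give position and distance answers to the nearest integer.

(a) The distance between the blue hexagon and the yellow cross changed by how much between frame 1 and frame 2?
-3

Distance in frame 1: 12. Distance in frame 2: 9.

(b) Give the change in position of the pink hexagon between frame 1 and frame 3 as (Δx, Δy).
(2, 0)

The pink hexagon was at (7, 7) in frame 1 and (9, 7) in frame 3.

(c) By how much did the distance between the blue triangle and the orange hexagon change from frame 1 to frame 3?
-10

Distance in frame 1: 14. Distance in frame 3: 4.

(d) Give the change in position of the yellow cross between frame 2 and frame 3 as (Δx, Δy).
(-3, 0)

The yellow cross was at (13, 1) in frame 2 and (10, 1) in frame 3.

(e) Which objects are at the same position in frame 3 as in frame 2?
the purple star, the pink cross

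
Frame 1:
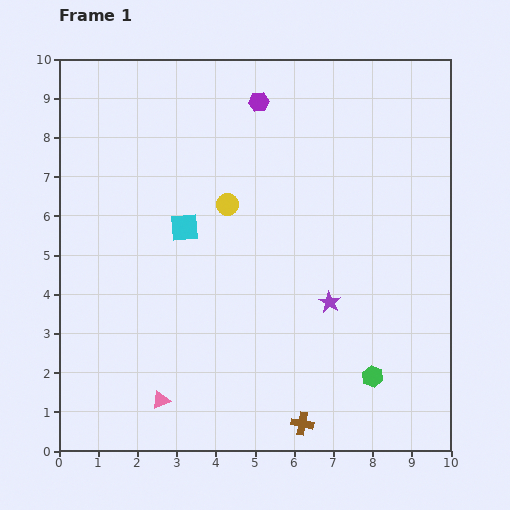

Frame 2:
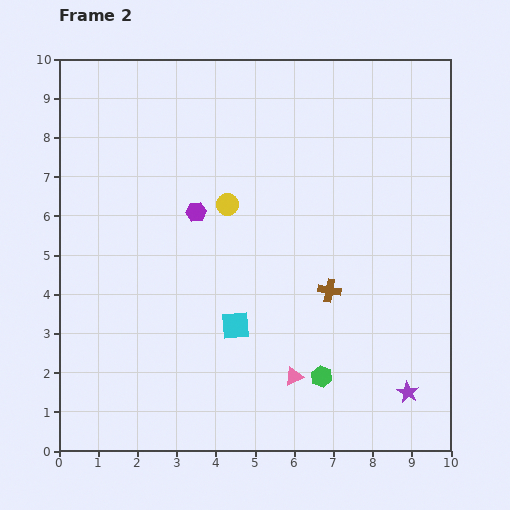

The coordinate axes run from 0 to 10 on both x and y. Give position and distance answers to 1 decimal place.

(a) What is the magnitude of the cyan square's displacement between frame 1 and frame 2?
2.8

The cyan square moved from (3.2, 5.7) to (4.5, 3.2), a distance of √(1.3² + 2.5²) ≈ 2.8.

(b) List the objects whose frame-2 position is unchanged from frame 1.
the yellow circle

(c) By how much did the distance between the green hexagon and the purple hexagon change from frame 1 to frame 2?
-2.3

Distance in frame 1: 7.6. Distance in frame 2: 5.3.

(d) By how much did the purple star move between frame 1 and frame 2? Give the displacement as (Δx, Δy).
(2.0, -2.3)

The purple star was at (6.9, 3.8) in frame 1 and (8.9, 1.5) in frame 2.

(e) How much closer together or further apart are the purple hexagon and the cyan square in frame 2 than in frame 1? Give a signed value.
-0.6

Distance in frame 1: 3.7. Distance in frame 2: 3.1.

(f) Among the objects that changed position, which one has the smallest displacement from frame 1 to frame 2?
the green hexagon

(moved 1.3)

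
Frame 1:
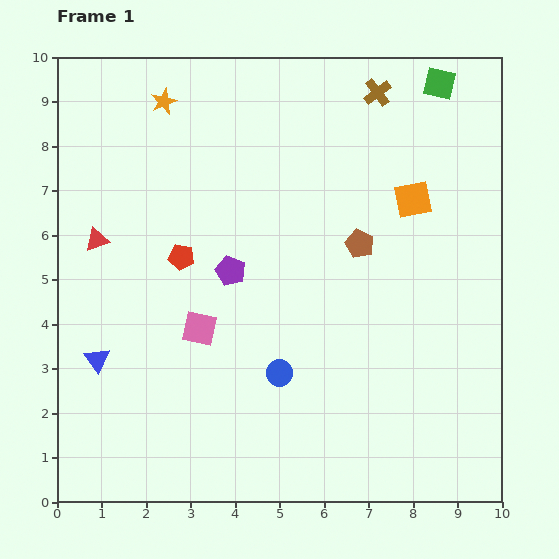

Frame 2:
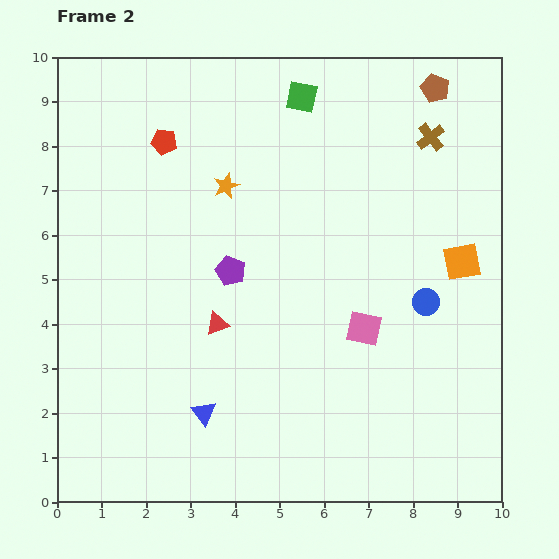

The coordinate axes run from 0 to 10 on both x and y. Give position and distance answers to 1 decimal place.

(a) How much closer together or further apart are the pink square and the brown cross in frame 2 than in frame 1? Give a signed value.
-2.0

Distance in frame 1: 6.6. Distance in frame 2: 4.6.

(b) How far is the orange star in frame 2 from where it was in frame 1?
2.4

The orange star moved from (2.4, 9.0) to (3.8, 7.1), a distance of √(1.4² + 1.9²) ≈ 2.4.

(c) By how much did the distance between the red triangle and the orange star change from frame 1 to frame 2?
-0.3

Distance in frame 1: 3.4. Distance in frame 2: 3.1.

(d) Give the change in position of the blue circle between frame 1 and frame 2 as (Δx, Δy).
(3.3, 1.6)

The blue circle was at (5.0, 2.9) in frame 1 and (8.3, 4.5) in frame 2.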